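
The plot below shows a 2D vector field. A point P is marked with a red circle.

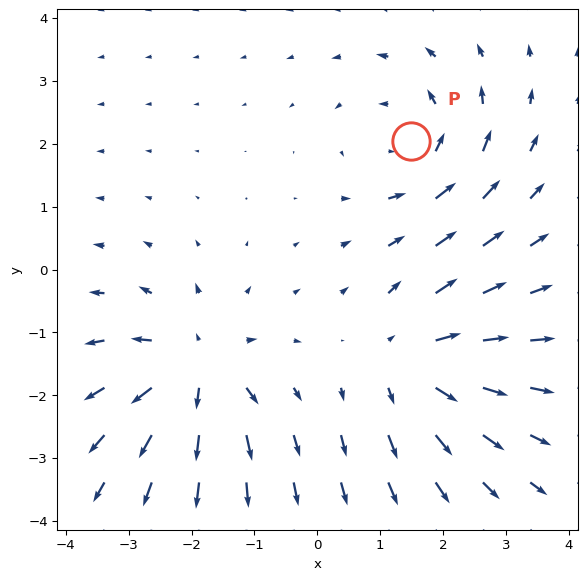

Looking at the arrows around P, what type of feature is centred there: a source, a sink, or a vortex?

vortex

At P (1.5, 2.0) the arrows circulate counterclockwise. Divergence ≈0, curl about +4 — near-zero divergence with nonzero curl is a vortex.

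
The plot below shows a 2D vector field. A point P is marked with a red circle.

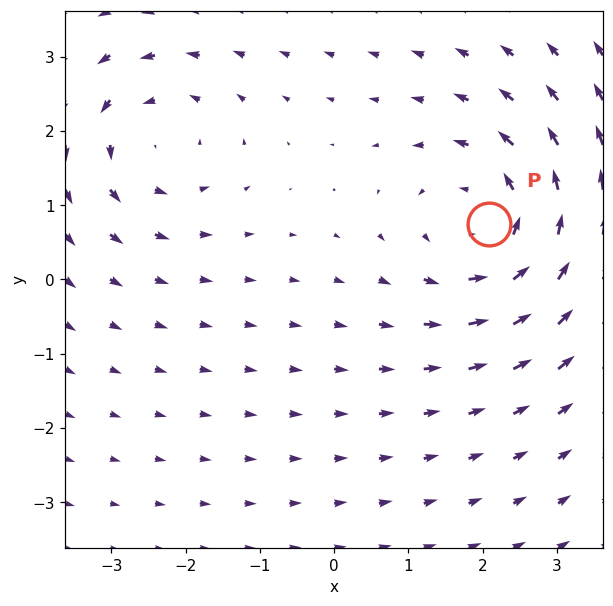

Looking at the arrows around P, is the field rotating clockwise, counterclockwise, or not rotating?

counterclockwise

Near P at (2.1, 0.7) the arrows circulate counterclockwise. The curl (z-component) there is about +4; positive curl means counterclockwise rotation.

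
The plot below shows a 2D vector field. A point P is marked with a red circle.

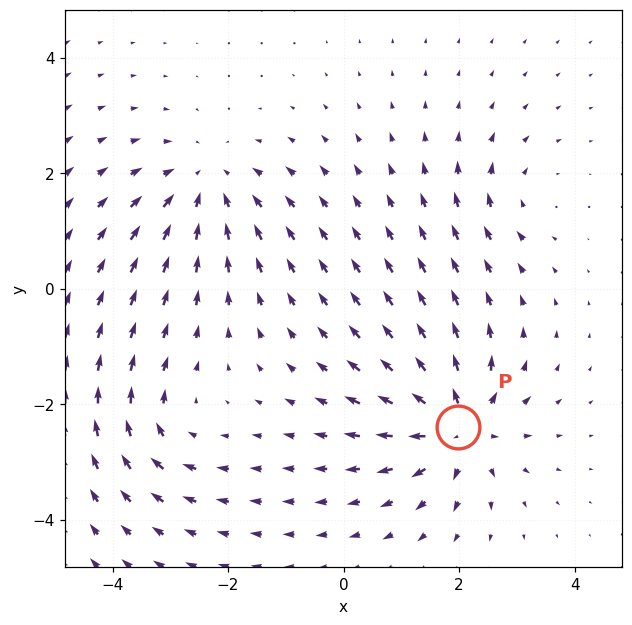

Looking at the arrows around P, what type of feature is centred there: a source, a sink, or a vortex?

source

At P (2.0, -2.4) the arrows spread outward. Divergence about +7, curl ≈0 — positive divergence with near-zero curl is a source.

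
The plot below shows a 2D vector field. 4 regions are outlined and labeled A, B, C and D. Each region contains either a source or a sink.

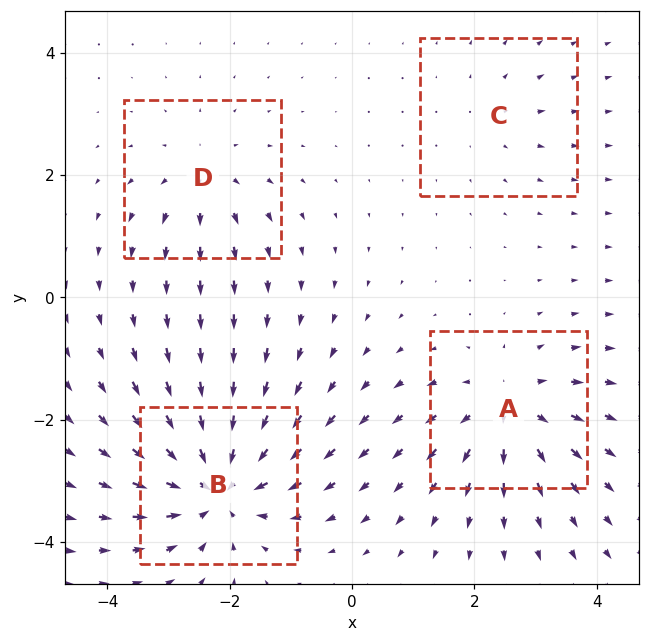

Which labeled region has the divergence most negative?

Divergence at each region's feature centre — A: about +6, B: about -8, C: about +2, D: about +4. Region B is most negative.

B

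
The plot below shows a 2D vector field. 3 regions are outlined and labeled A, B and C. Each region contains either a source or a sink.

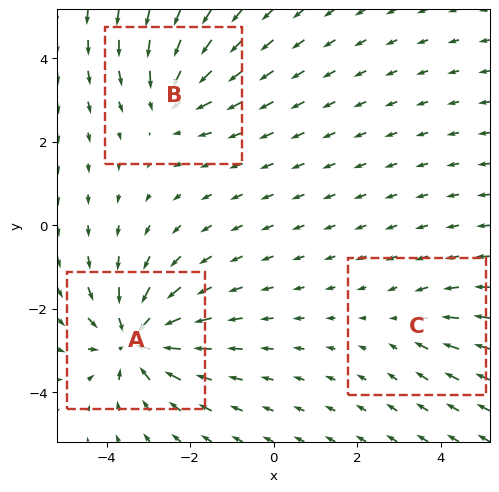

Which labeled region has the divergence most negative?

Divergence at each region's feature centre — A: about -5, B: about -3, C: about -2. Region A is most negative.

A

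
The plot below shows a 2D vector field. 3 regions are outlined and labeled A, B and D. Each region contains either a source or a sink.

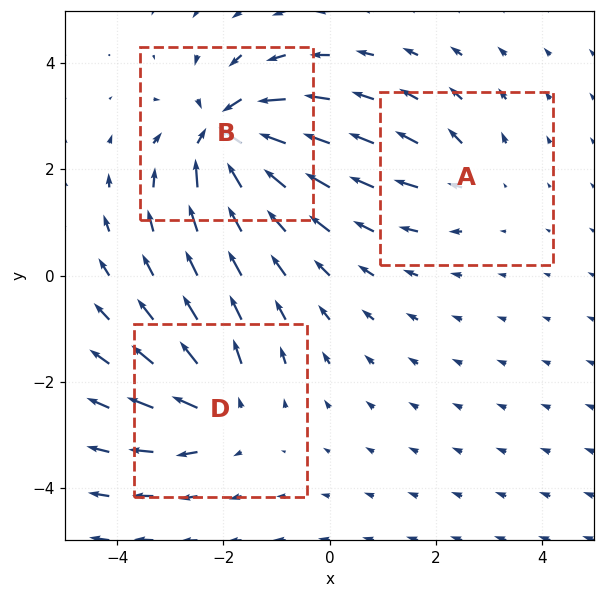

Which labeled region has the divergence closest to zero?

Divergence at each region's feature centre — A: about +2, B: about -6, D: about +4. Region A is closest to zero.

A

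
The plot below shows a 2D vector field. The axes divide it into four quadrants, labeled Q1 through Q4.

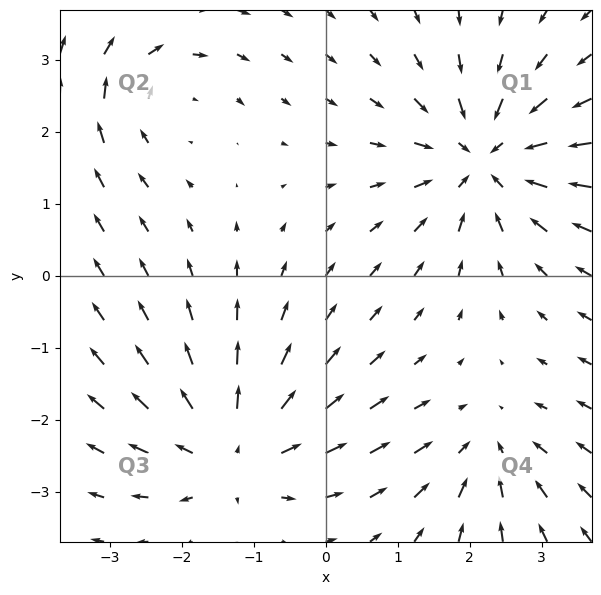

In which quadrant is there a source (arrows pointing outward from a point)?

The source sits at approximately (-1.3, -2.4), which lies in quadrant Q3. The divergence there is about +5, positive as expected for a source.

Q3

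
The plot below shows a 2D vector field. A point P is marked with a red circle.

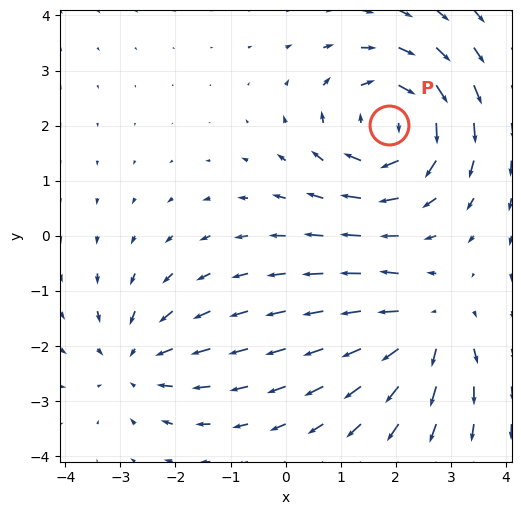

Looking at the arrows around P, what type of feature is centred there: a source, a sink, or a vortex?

vortex

At P (1.9, 2.0) the arrows circulate clockwise. Divergence ≈0, curl about -4 — near-zero divergence with nonzero curl is a vortex.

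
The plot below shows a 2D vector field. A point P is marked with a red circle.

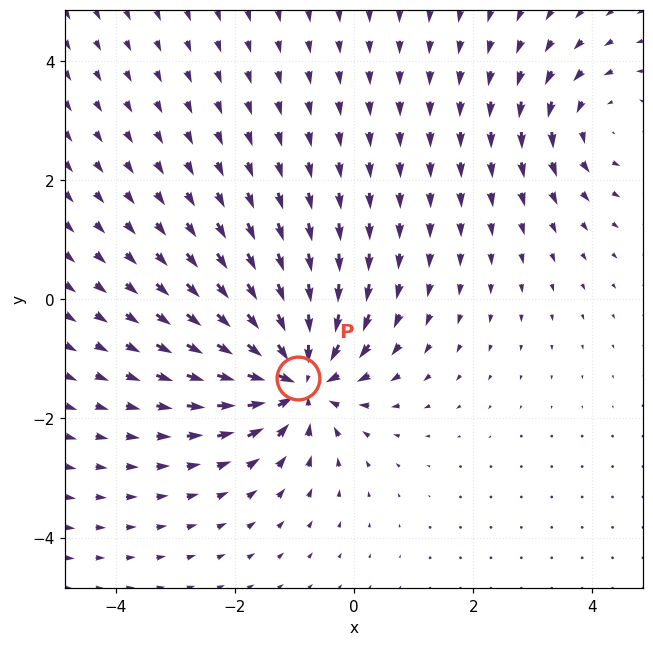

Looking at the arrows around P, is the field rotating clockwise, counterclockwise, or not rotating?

not rotating

Near P at (-0.9, -1.3) the arrows show no circulation. The curl there is ≈0.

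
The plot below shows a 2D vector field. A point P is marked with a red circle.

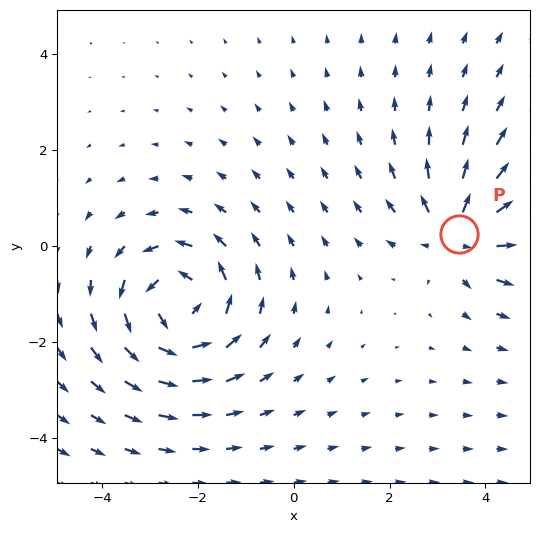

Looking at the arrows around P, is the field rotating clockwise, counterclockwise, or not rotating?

not rotating

Near P at (3.4, 0.3) the arrows show no circulation. The curl there is ≈0.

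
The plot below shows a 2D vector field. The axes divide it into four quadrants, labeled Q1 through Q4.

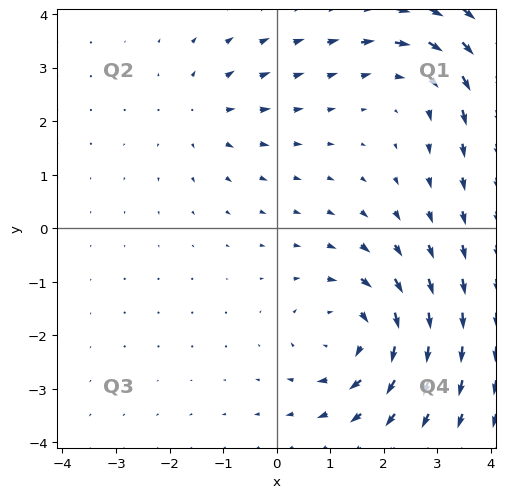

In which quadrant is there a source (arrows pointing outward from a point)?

Q2

The source sits at approximately (-1.4, 2.1), which lies in quadrant Q2. The divergence there is about +3, positive as expected for a source.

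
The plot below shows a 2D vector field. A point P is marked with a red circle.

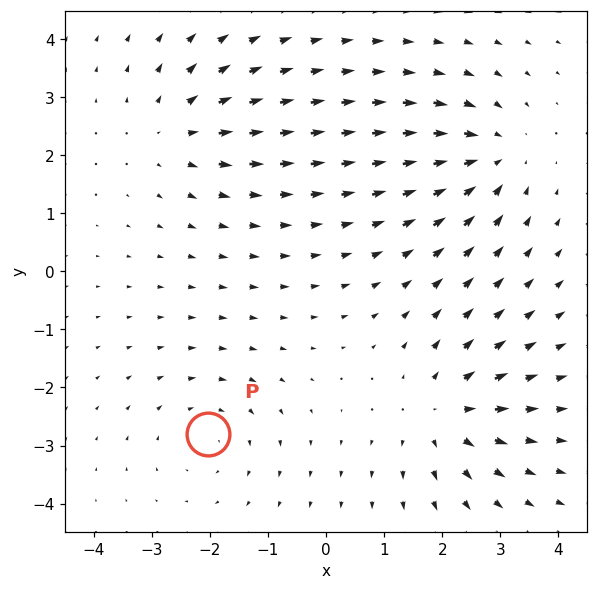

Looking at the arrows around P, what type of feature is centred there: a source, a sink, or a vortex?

vortex

At P (-2.0, -2.8) the arrows circulate clockwise. Divergence ≈0, curl about -3 — near-zero divergence with nonzero curl is a vortex.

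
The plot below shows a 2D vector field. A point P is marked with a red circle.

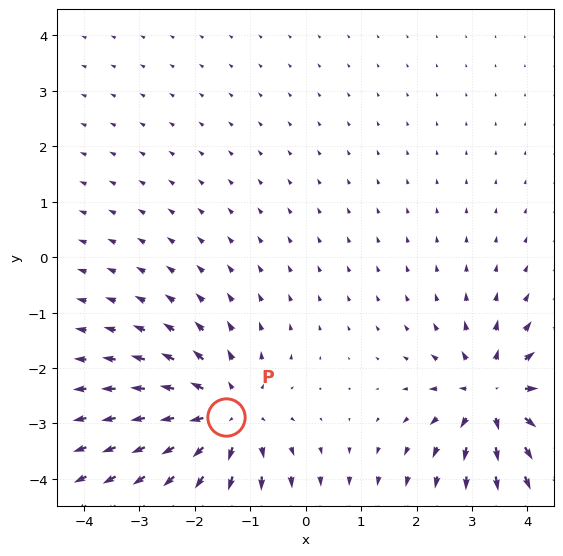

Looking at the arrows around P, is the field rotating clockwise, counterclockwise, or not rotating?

Near P at (-1.4, -2.9) the arrows show no circulation. The curl there is ≈0.

not rotating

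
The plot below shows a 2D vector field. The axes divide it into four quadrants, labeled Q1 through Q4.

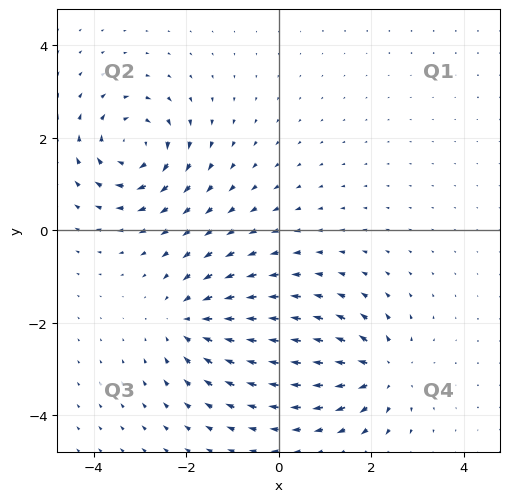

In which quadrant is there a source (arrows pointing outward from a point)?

Q4

The source sits at approximately (2.2, -3.0), which lies in quadrant Q4. The divergence there is about +4, positive as expected for a source.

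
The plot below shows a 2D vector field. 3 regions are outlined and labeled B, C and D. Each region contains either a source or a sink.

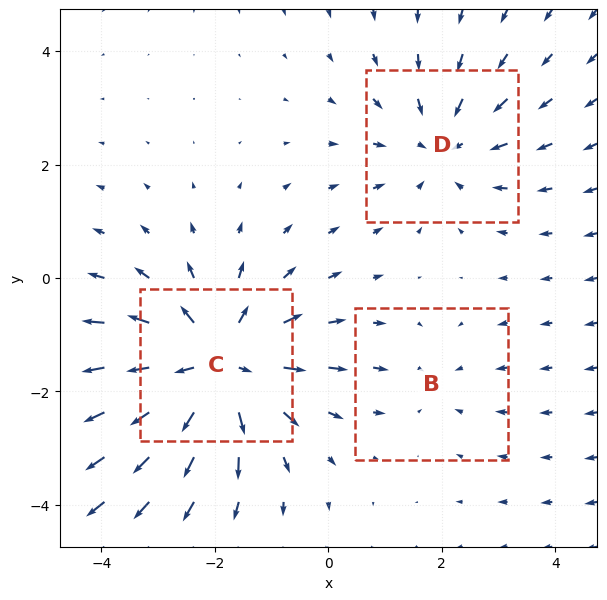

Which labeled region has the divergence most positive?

Divergence at each region's feature centre — B: about -2, C: about +4, D: about -3. Region C is most positive.

C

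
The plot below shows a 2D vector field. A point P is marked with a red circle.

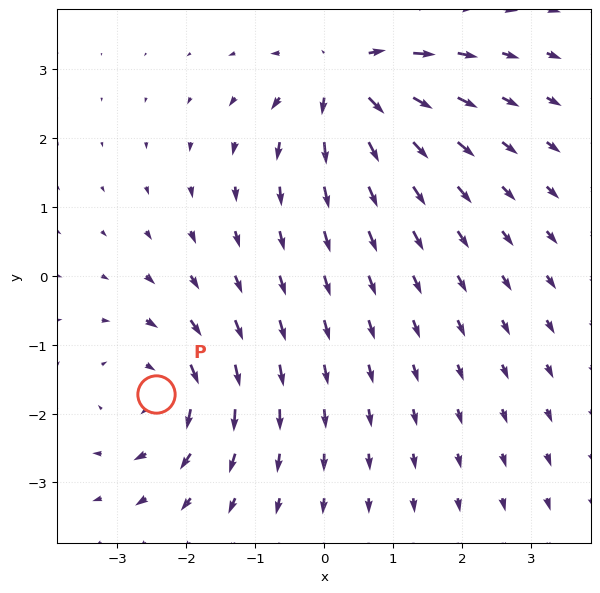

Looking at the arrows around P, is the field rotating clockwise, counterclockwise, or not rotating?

clockwise

Near P at (-2.4, -1.7) the arrows circulate clockwise. The curl (z-component) there is about -4; negative curl means clockwise rotation.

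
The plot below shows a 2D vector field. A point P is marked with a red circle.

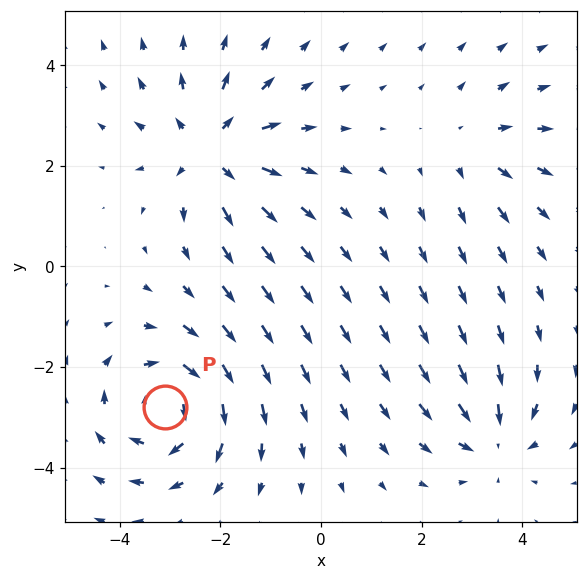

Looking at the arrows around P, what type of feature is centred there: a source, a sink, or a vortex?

At P (-3.1, -2.8) the arrows circulate clockwise. Divergence ≈0, curl about -5 — near-zero divergence with nonzero curl is a vortex.

vortex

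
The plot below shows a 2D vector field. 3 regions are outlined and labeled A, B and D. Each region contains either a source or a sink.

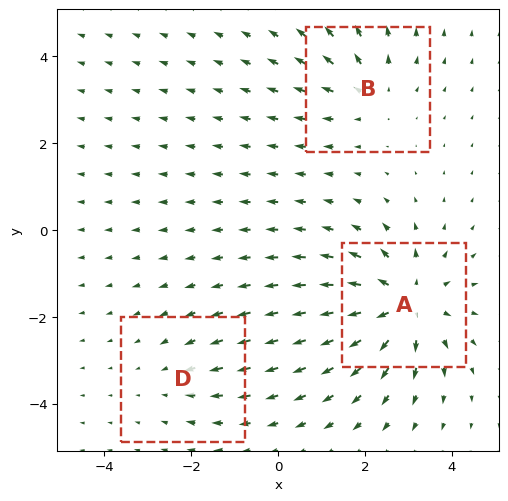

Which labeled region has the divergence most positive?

Divergence at each region's feature centre — A: about +5, B: about +3, D: about -2. Region A is most positive.

A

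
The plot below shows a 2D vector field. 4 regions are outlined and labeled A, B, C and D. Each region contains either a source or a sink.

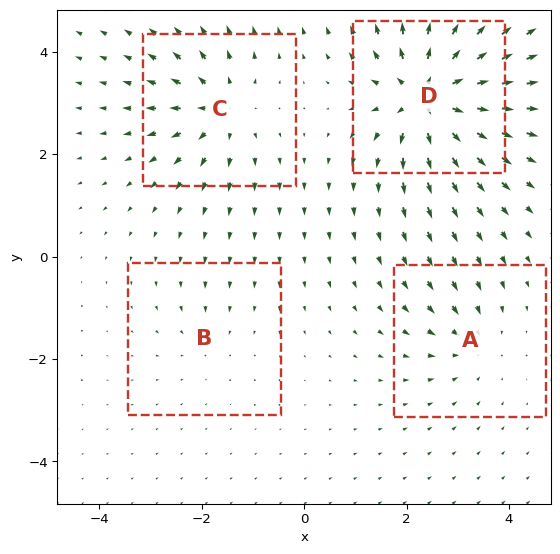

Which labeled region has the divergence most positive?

Divergence at each region's feature centre — A: about -4, B: about -2, C: about +5, D: about +9. Region D is most positive.

D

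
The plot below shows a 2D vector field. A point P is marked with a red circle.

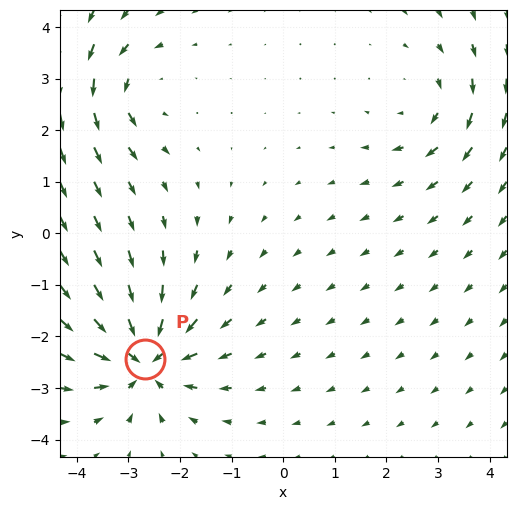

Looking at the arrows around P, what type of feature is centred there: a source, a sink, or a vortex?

sink

At P (-2.7, -2.4) the arrows converge inward. Divergence about -6, curl ≈0 — negative divergence with near-zero curl is a sink.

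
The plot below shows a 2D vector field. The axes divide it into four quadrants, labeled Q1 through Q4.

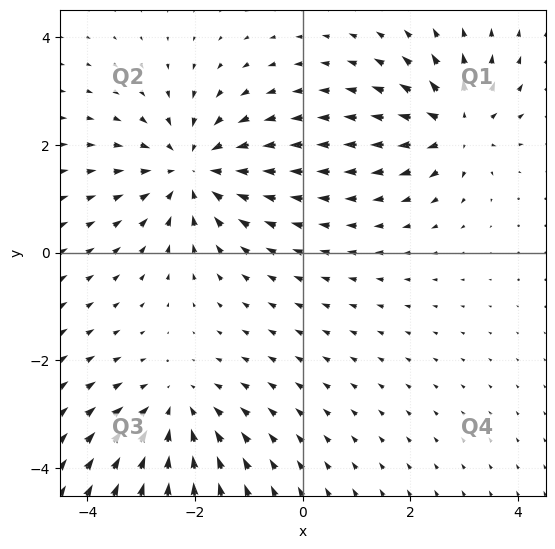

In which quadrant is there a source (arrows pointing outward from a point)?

Q1

The source sits at approximately (2.8, 2.3), which lies in quadrant Q1. The divergence there is about +4, positive as expected for a source.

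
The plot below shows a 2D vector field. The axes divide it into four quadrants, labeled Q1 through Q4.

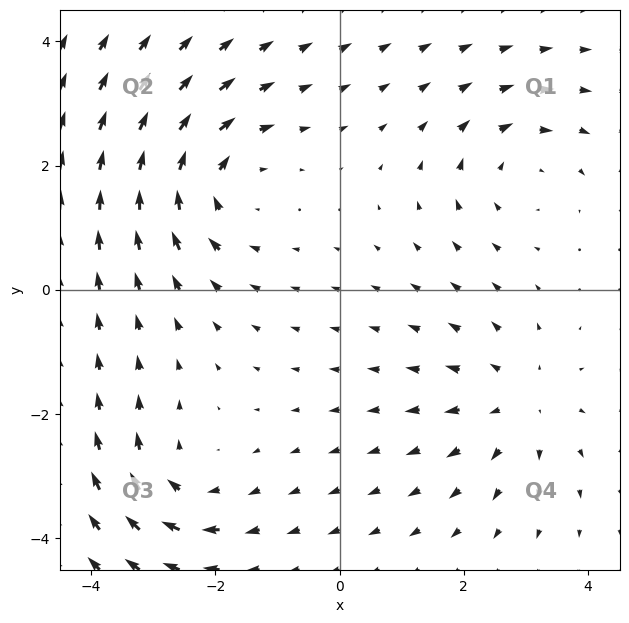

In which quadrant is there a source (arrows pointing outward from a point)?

The source sits at approximately (2.9, -1.8), which lies in quadrant Q4. The divergence there is about +3, positive as expected for a source.

Q4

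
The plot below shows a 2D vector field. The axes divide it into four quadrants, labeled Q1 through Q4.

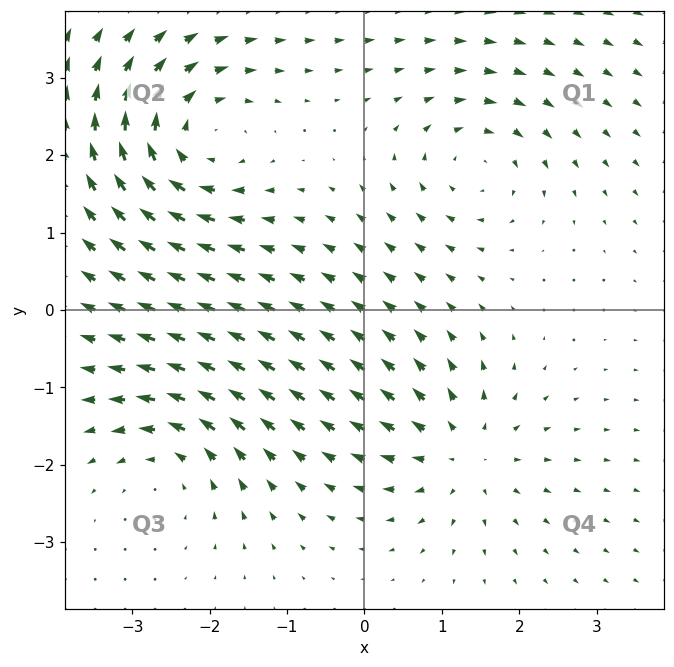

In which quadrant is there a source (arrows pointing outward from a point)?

Q4

The source sits at approximately (1.3, -1.8), which lies in quadrant Q4. The divergence there is about +4, positive as expected for a source.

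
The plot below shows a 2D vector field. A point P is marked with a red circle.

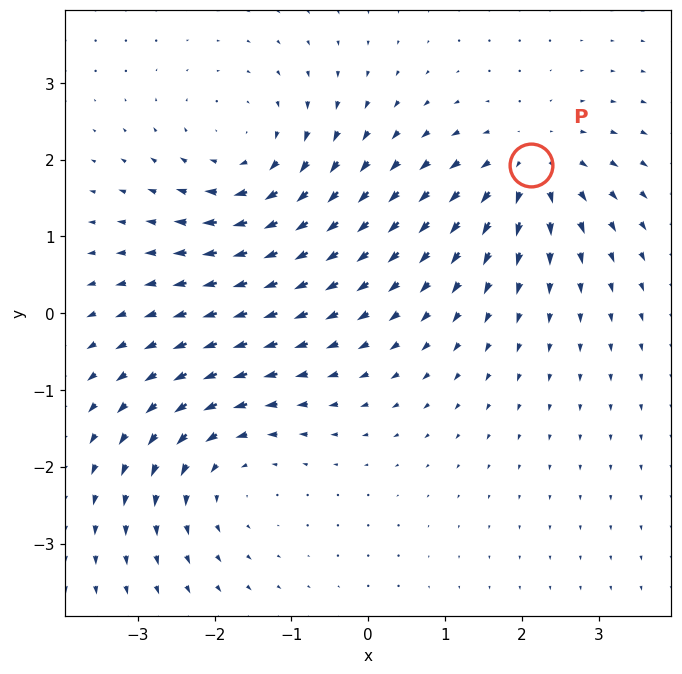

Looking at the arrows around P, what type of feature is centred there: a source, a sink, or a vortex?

source

At P (2.1, 1.9) the arrows spread outward. Divergence about +4, curl ≈0 — positive divergence with near-zero curl is a source.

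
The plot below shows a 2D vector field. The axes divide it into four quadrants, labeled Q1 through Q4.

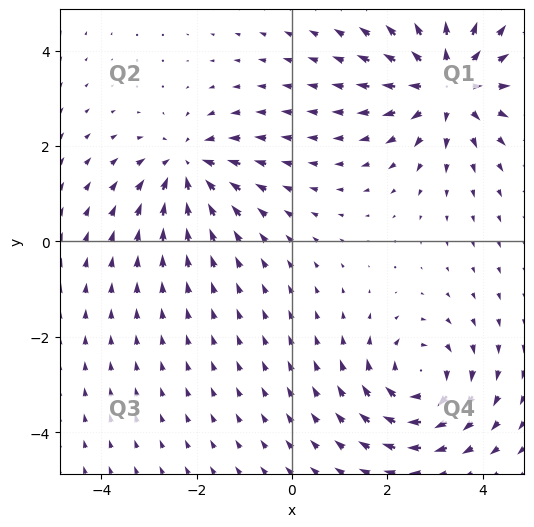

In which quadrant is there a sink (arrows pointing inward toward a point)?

The sink sits at approximately (-2.2, 1.6), which lies in quadrant Q2. The divergence there is about -3, negative as expected for a sink.

Q2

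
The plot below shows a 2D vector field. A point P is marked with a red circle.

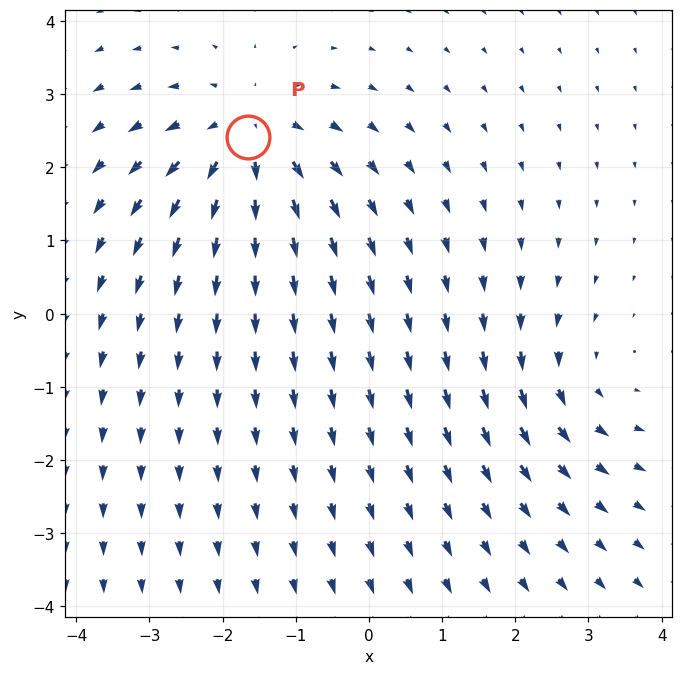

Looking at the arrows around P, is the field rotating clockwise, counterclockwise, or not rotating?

not rotating

Near P at (-1.7, 2.4) the arrows show no circulation. The curl there is ≈0.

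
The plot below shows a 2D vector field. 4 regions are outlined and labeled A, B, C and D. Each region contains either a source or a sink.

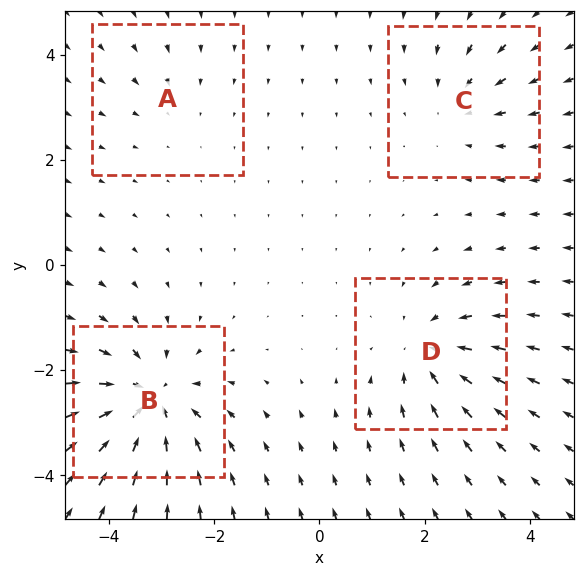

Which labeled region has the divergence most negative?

B

Divergence at each region's feature centre — A: about -2, B: about -7, C: about -3, D: about -5. Region B is most negative.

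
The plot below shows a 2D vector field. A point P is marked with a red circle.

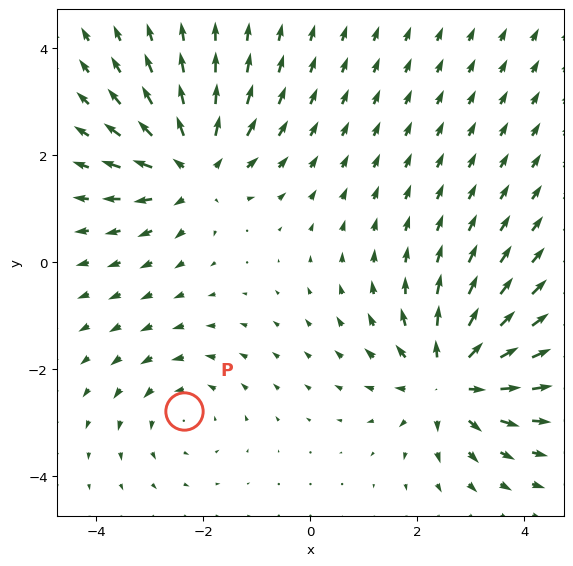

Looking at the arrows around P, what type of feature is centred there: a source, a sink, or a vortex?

vortex

At P (-2.4, -2.8) the arrows circulate counterclockwise. Divergence ≈0, curl about +3 — near-zero divergence with nonzero curl is a vortex.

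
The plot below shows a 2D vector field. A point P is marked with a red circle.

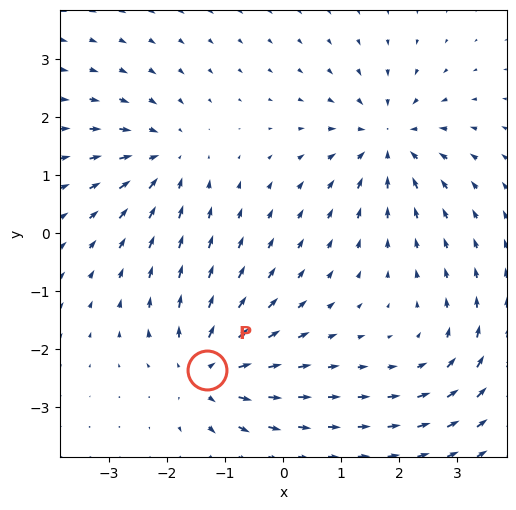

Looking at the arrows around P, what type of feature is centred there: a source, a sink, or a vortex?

At P (-1.3, -2.4) the arrows spread outward. Divergence about +6, curl ≈0 — positive divergence with near-zero curl is a source.

source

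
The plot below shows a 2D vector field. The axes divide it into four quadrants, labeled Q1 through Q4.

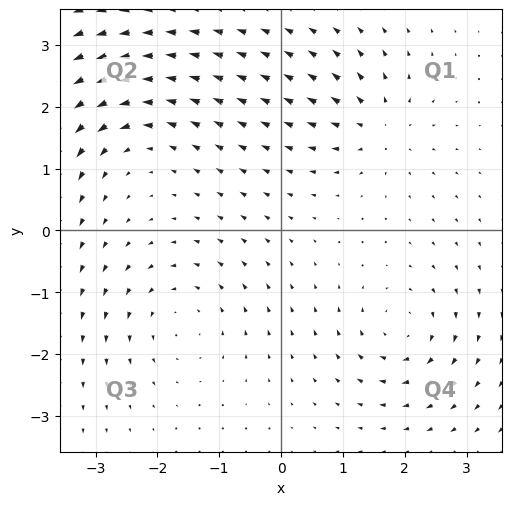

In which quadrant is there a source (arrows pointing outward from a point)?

The source sits at approximately (1.6, 1.7), which lies in quadrant Q1. The divergence there is about +4, positive as expected for a source.

Q1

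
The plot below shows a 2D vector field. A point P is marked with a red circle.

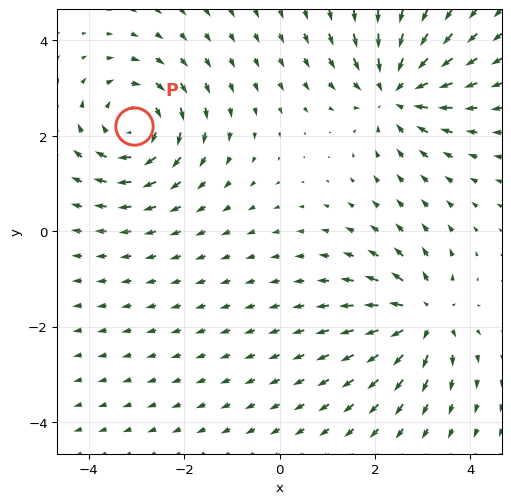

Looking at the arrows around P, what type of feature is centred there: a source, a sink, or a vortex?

vortex

At P (-3.0, 2.2) the arrows circulate clockwise. Divergence ≈0, curl about -4 — near-zero divergence with nonzero curl is a vortex.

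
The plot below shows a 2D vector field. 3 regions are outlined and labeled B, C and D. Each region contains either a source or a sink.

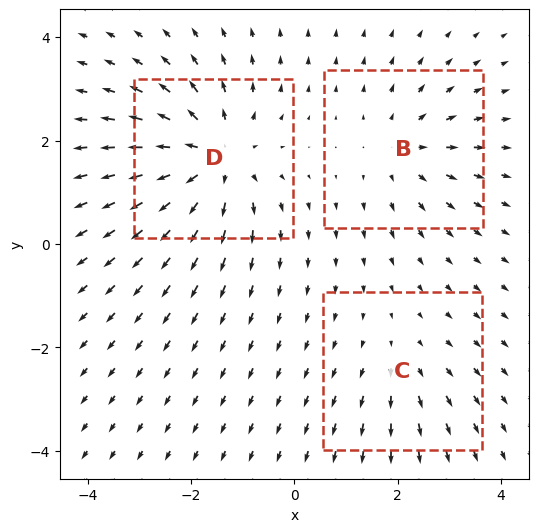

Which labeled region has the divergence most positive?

Divergence at each region's feature centre — B: about +3, C: about +2, D: about +5. Region D is most positive.

D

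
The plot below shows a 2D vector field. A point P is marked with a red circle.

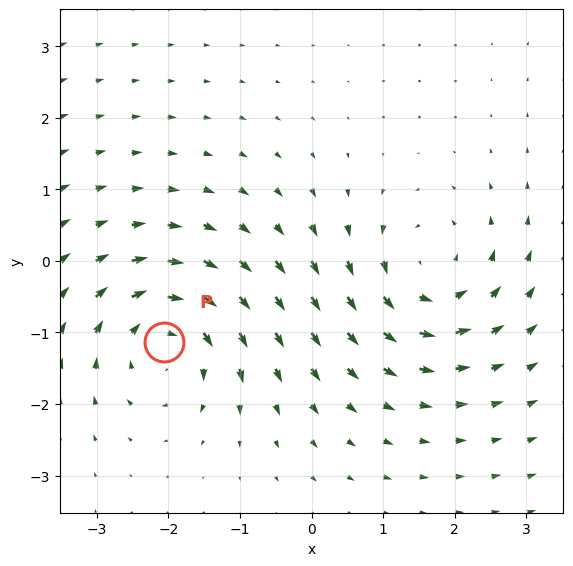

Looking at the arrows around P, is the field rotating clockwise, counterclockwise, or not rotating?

Near P at (-2.1, -1.1) the arrows circulate clockwise. The curl (z-component) there is about -5; negative curl means clockwise rotation.

clockwise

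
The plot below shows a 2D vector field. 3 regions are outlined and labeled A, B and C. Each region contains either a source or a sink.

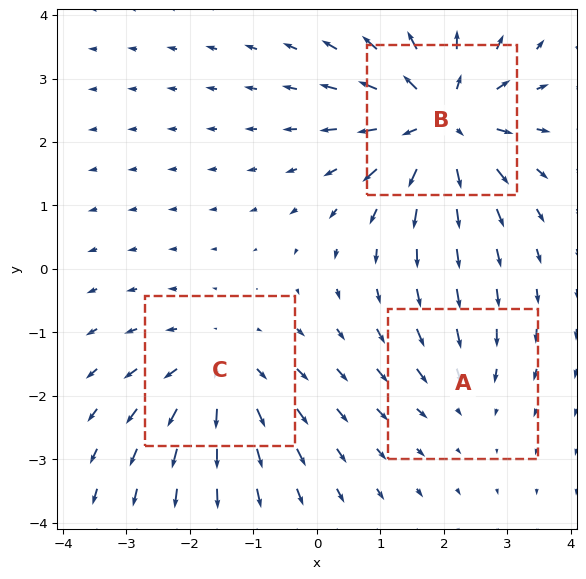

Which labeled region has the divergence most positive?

Divergence at each region's feature centre — A: about -2, B: about +5, C: about +3. Region B is most positive.

B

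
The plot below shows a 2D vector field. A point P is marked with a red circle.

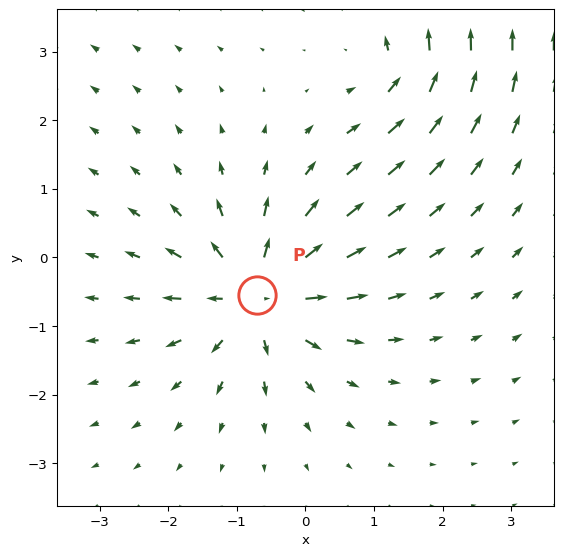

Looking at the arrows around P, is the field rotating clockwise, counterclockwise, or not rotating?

not rotating

Near P at (-0.7, -0.6) the arrows show no circulation. The curl there is ≈0.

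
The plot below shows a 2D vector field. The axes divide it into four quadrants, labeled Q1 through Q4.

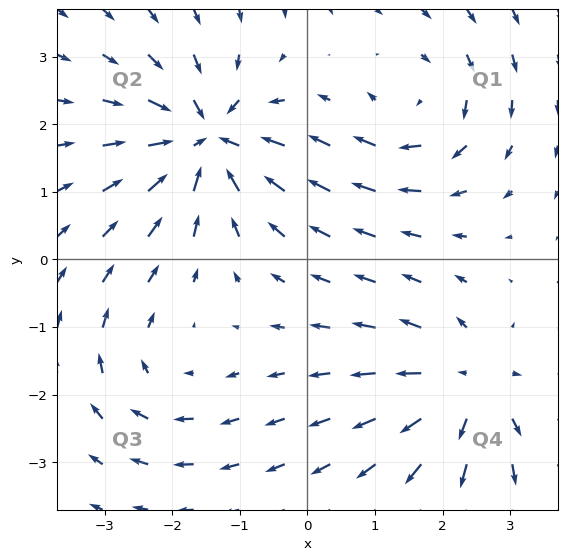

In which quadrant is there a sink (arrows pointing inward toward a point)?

The sink sits at approximately (-1.5, 1.8), which lies in quadrant Q2. The divergence there is about -7, negative as expected for a sink.

Q2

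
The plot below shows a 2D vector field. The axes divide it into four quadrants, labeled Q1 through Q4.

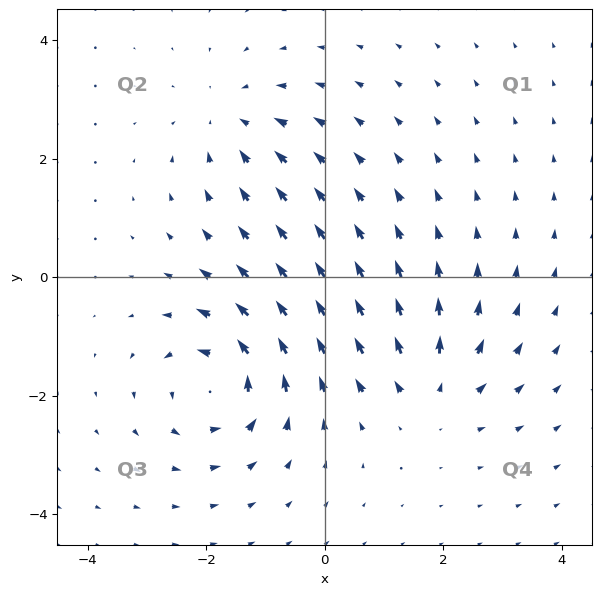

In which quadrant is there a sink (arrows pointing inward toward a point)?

The sink sits at approximately (-1.6, 2.6), which lies in quadrant Q2. The divergence there is about -3, negative as expected for a sink.

Q2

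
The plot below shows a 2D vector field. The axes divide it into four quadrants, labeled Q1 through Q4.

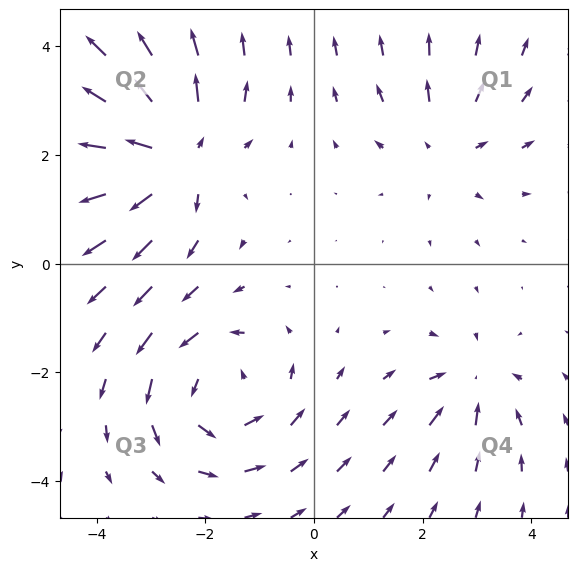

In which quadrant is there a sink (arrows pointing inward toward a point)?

The sink sits at approximately (2.9, -2.2), which lies in quadrant Q4. The divergence there is about -4, negative as expected for a sink.

Q4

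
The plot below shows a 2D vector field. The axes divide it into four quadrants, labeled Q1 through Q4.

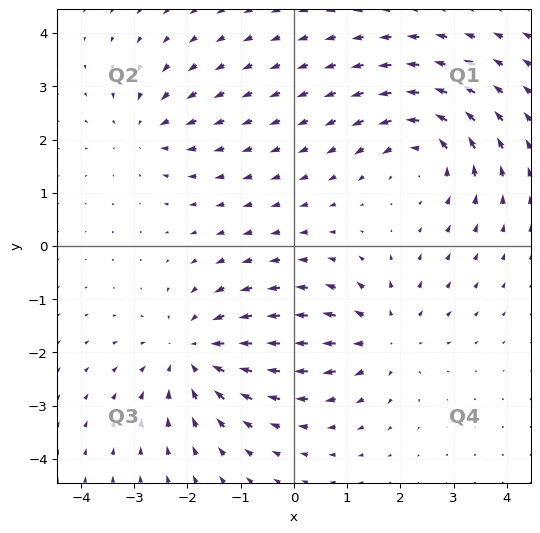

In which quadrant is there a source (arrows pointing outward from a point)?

The source sits at approximately (1.7, -1.7), which lies in quadrant Q4. The divergence there is about +4, positive as expected for a source.

Q4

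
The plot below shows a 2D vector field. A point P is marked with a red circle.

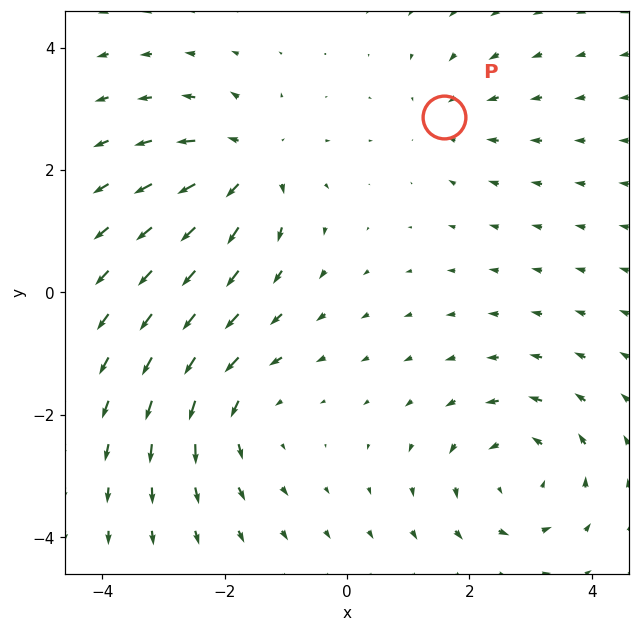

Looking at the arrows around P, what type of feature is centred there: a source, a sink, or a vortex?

sink

At P (1.6, 2.9) the arrows converge inward. Divergence about -3, curl ≈0 — negative divergence with near-zero curl is a sink.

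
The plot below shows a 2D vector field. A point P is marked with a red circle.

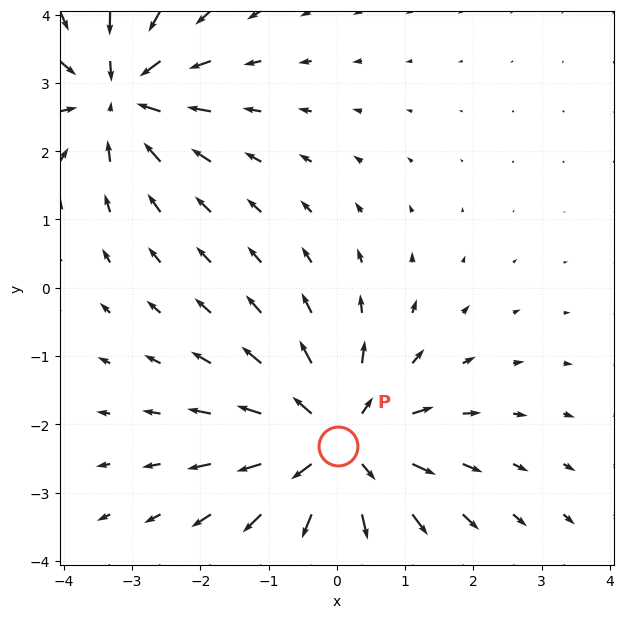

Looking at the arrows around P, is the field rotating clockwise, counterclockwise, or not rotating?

not rotating

Near P at (0.0, -2.3) the arrows show no circulation. The curl there is ≈0.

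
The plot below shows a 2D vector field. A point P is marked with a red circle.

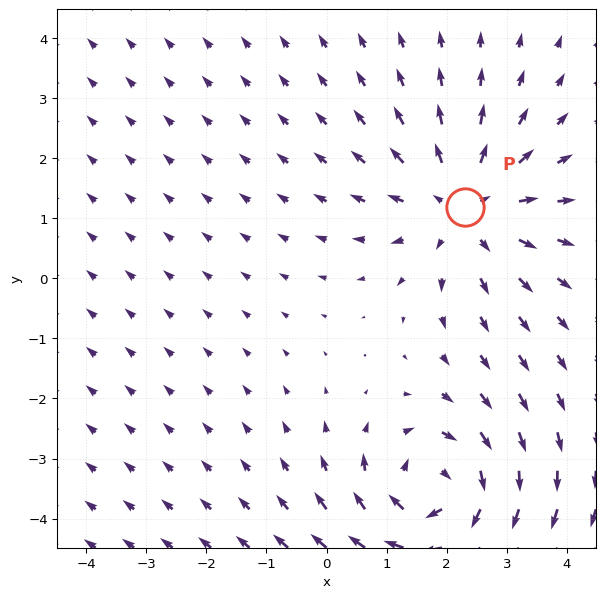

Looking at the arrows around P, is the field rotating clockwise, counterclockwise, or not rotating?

not rotating

Near P at (2.3, 1.2) the arrows show no circulation. The curl there is ≈0.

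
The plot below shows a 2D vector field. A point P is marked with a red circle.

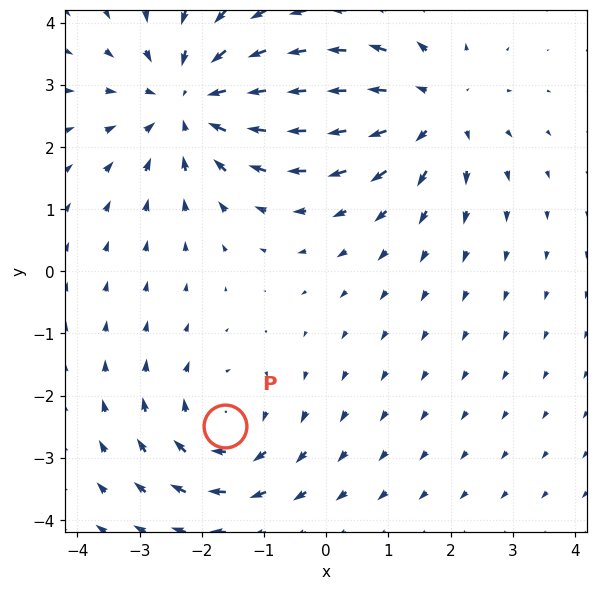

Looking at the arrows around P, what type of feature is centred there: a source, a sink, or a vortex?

At P (-1.6, -2.5) the arrows circulate clockwise. Divergence ≈0, curl about -3 — near-zero divergence with nonzero curl is a vortex.

vortex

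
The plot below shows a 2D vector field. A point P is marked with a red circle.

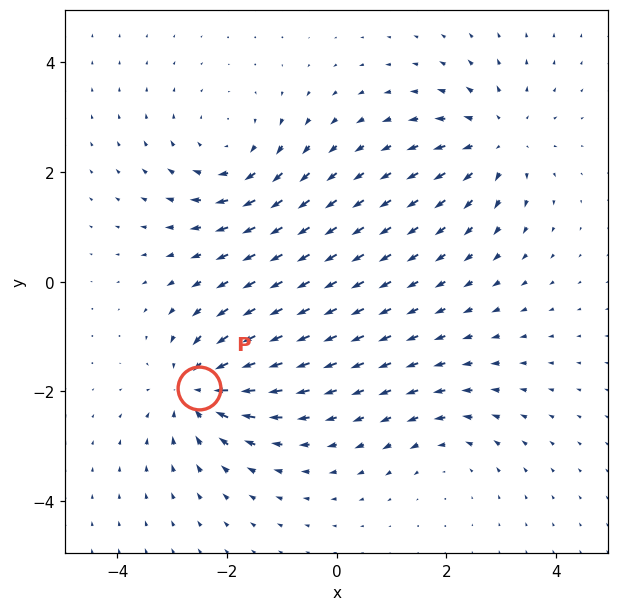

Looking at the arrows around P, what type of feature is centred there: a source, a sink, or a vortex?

sink

At P (-2.5, -1.9) the arrows converge inward. Divergence about -6, curl ≈0 — negative divergence with near-zero curl is a sink.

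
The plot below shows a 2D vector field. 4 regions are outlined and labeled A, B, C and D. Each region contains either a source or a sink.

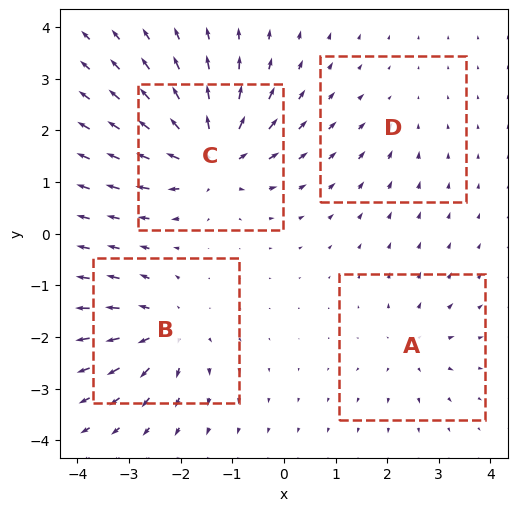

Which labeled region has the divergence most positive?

C

Divergence at each region's feature centre — A: about +4, B: about +6, C: about +8, D: about -2. Region C is most positive.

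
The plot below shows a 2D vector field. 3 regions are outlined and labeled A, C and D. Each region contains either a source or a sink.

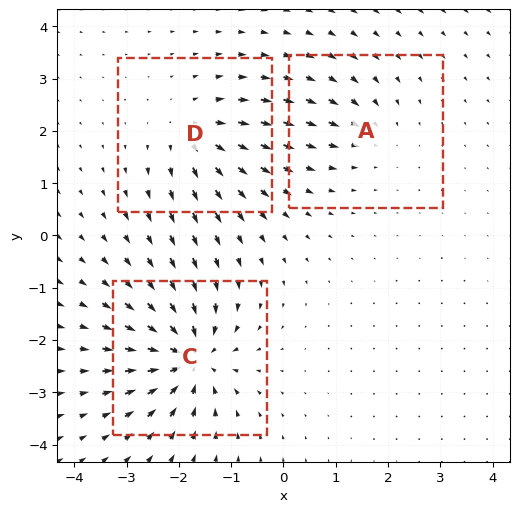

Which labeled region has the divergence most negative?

Divergence at each region's feature centre — A: about -3, C: about -7, D: about +4. Region C is most negative.

C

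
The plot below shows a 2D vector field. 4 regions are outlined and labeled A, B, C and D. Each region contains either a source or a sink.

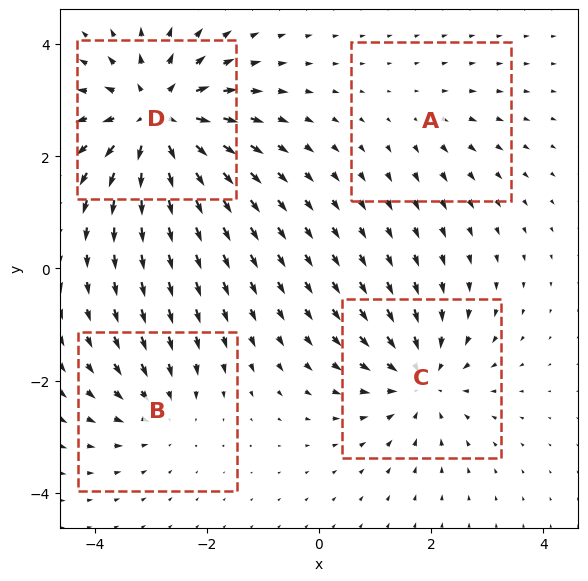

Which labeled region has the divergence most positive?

Divergence at each region's feature centre — A: about +2, B: about -3, C: about -5, D: about +8. Region D is most positive.

D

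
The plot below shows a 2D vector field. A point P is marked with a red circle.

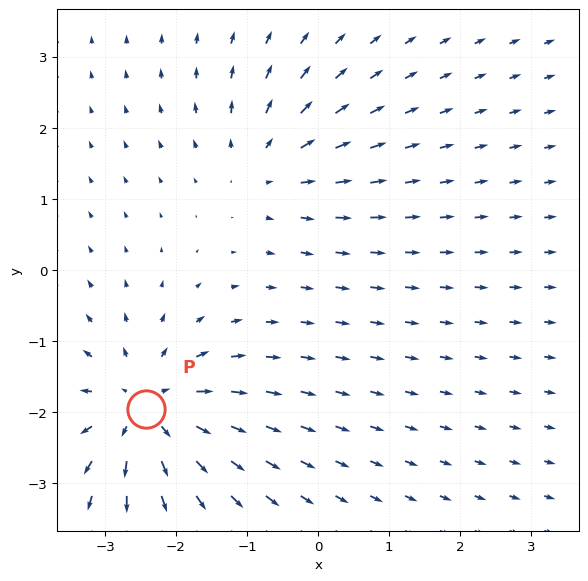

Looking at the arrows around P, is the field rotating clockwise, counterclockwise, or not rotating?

not rotating

Near P at (-2.4, -2.0) the arrows show no circulation. The curl there is ≈0.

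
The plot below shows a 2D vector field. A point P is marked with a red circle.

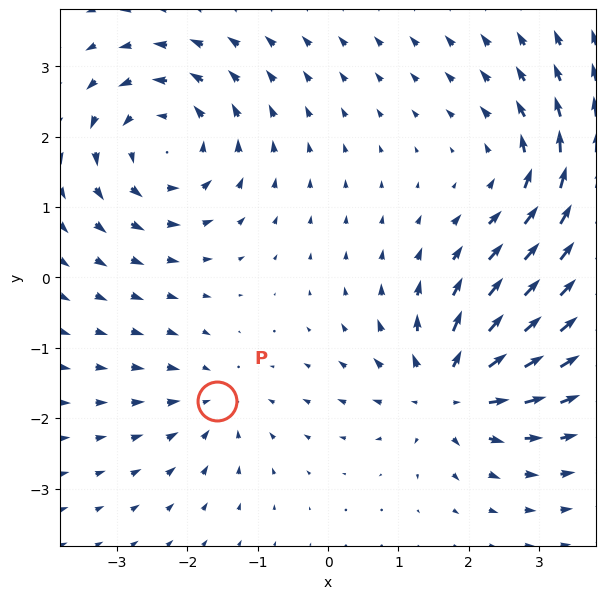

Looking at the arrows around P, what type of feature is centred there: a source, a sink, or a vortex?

sink

At P (-1.6, -1.8) the arrows converge inward. Divergence about -3, curl ≈0 — negative divergence with near-zero curl is a sink.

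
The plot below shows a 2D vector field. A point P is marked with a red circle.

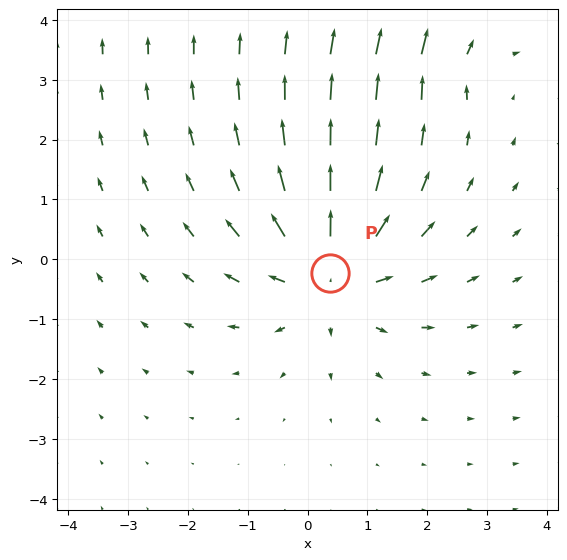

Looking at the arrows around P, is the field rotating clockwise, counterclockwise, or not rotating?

Near P at (0.4, -0.2) the arrows show no circulation. The curl there is ≈0.

not rotating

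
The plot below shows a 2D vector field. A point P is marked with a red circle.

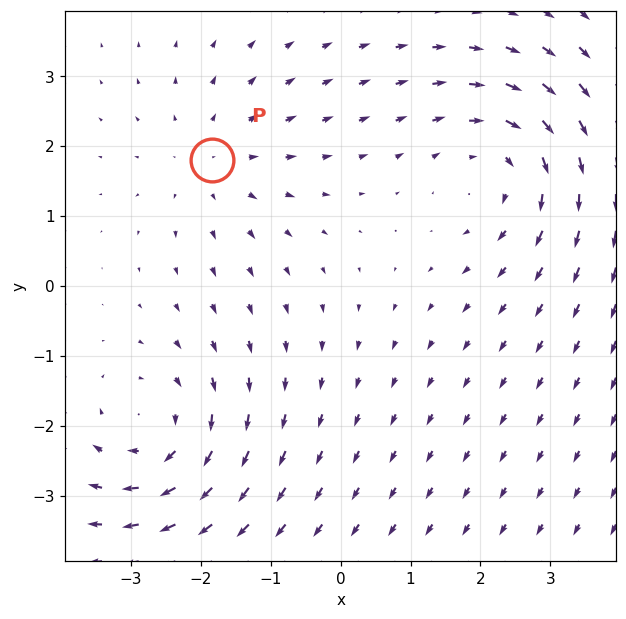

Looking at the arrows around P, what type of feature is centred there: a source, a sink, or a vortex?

At P (-1.8, 1.8) the arrows spread outward. Divergence about +3, curl ≈0 — positive divergence with near-zero curl is a source.

source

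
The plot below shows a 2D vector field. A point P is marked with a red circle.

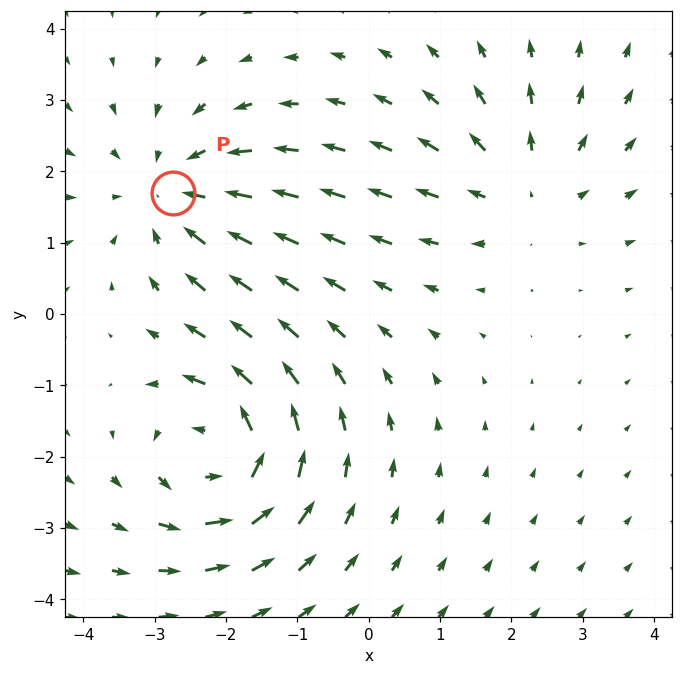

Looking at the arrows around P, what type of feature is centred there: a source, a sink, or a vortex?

sink

At P (-2.7, 1.7) the arrows converge inward. Divergence about -3, curl ≈0 — negative divergence with near-zero curl is a sink.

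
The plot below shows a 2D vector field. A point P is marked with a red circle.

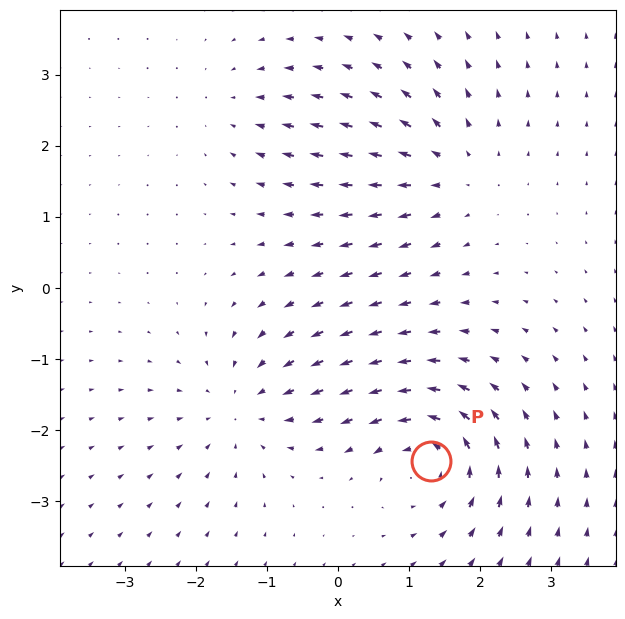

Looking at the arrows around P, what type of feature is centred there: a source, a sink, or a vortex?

At P (1.3, -2.4) the arrows circulate counterclockwise. Divergence ≈0, curl about +7 — near-zero divergence with nonzero curl is a vortex.

vortex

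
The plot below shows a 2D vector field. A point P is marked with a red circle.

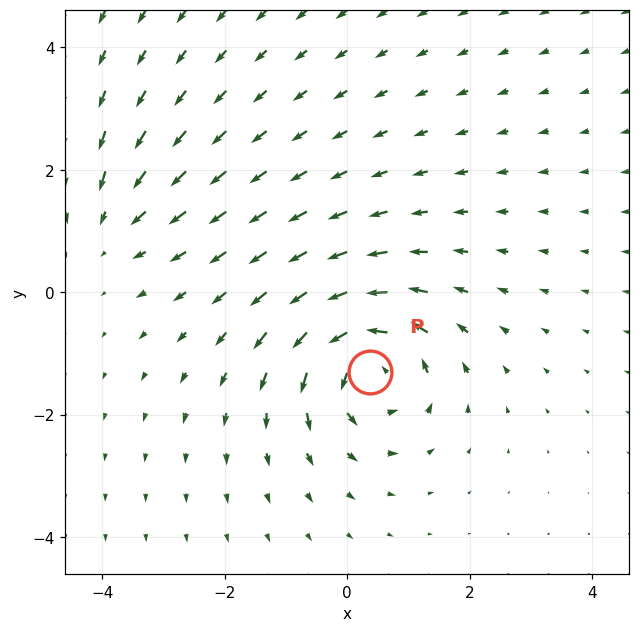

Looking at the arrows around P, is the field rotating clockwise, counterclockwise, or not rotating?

counterclockwise

Near P at (0.4, -1.3) the arrows circulate counterclockwise. The curl (z-component) there is about +6; positive curl means counterclockwise rotation.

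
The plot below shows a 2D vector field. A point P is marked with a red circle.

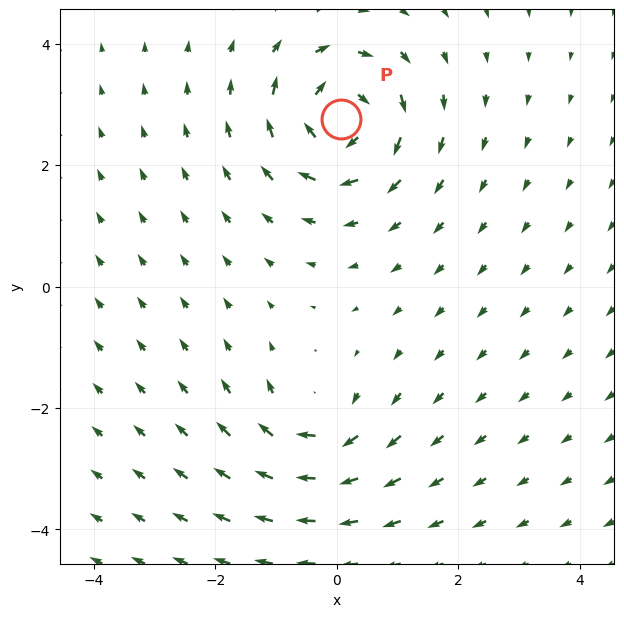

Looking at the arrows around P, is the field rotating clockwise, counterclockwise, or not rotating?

Near P at (0.1, 2.8) the arrows circulate clockwise. The curl (z-component) there is about -5; negative curl means clockwise rotation.

clockwise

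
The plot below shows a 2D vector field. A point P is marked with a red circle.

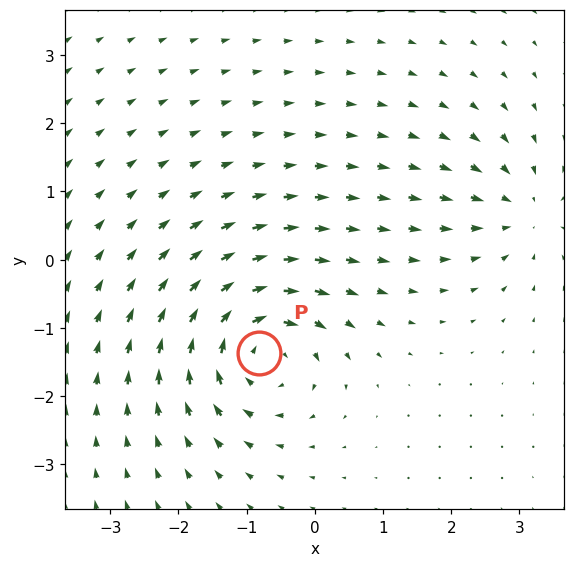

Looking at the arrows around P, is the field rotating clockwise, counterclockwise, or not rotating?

Near P at (-0.8, -1.4) the arrows circulate clockwise. The curl (z-component) there is about -6; negative curl means clockwise rotation.

clockwise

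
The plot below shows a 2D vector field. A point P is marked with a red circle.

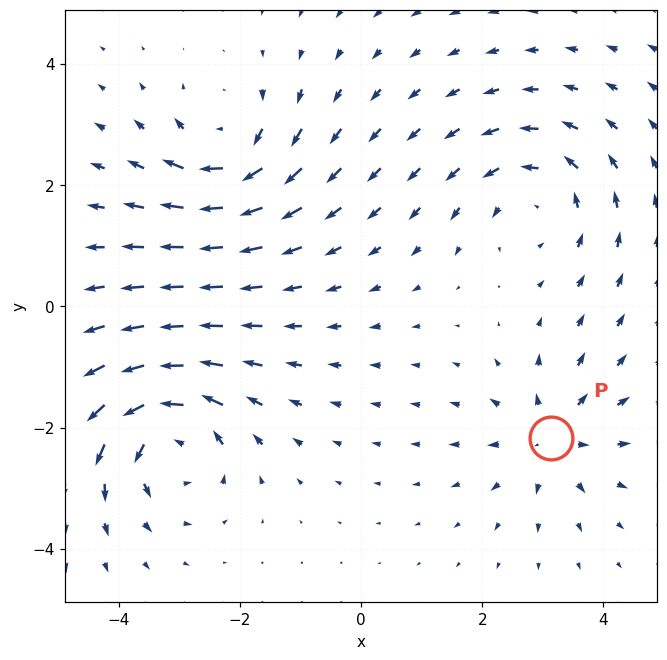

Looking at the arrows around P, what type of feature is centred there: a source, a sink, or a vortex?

At P (3.1, -2.2) the arrows spread outward. Divergence about +4, curl ≈0 — positive divergence with near-zero curl is a source.

source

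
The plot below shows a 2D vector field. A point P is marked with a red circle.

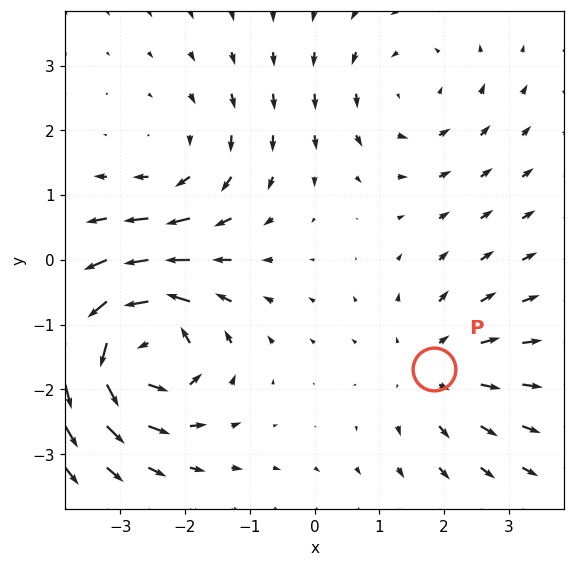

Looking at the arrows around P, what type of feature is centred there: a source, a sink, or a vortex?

source

At P (1.8, -1.7) the arrows spread outward. Divergence about +3, curl ≈0 — positive divergence with near-zero curl is a source.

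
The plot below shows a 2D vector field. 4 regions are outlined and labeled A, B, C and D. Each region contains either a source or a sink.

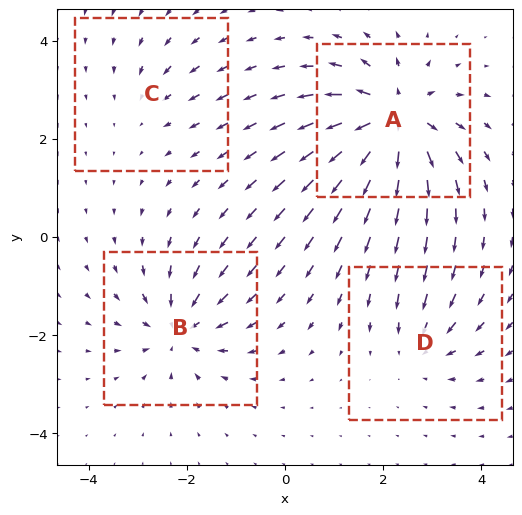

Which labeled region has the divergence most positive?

A

Divergence at each region's feature centre — A: about +8, B: about -6, C: about -2, D: about -4. Region A is most positive.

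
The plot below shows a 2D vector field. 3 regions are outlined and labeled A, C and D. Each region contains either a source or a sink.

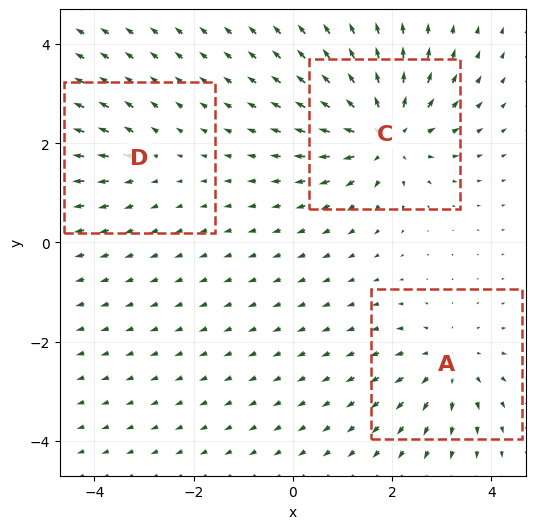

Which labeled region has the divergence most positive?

Divergence at each region's feature centre — A: about +3, C: about +5, D: about +2. Region C is most positive.

C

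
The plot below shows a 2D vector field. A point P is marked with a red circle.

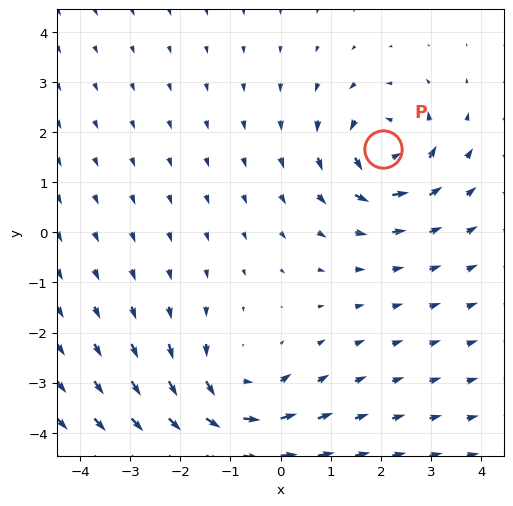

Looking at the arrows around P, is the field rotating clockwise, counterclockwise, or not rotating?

counterclockwise

Near P at (2.0, 1.7) the arrows circulate counterclockwise. The curl (z-component) there is about +4; positive curl means counterclockwise rotation.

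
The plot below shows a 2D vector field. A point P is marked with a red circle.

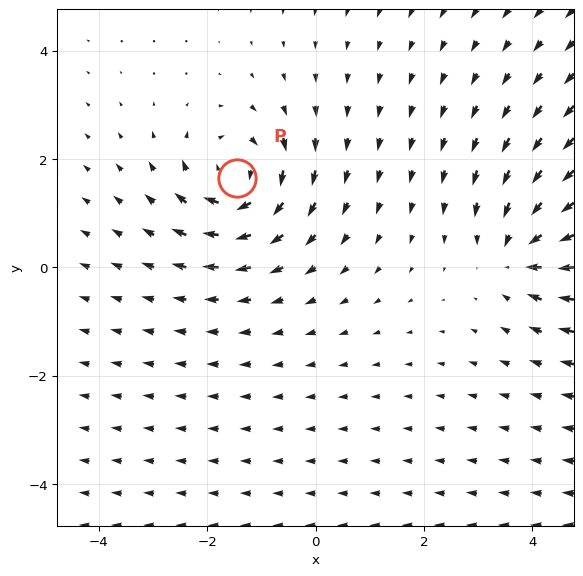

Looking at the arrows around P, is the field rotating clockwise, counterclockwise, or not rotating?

clockwise

Near P at (-1.4, 1.7) the arrows circulate clockwise. The curl (z-component) there is about -3; negative curl means clockwise rotation.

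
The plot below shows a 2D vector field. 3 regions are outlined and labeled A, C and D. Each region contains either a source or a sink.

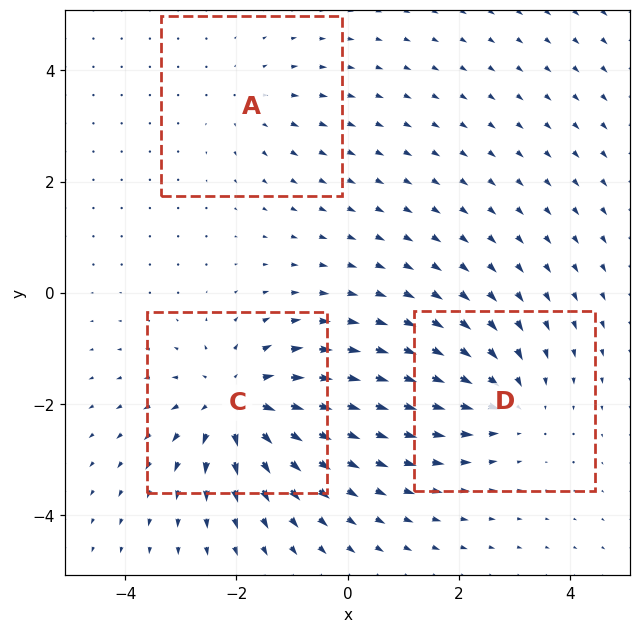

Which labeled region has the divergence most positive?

Divergence at each region's feature centre — A: about +2, C: about +5, D: about -3. Region C is most positive.

C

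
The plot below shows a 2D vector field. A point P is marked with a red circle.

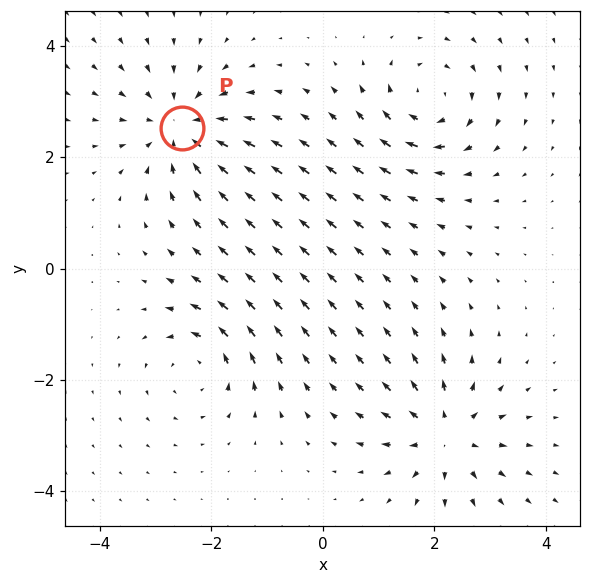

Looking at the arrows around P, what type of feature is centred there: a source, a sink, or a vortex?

sink

At P (-2.5, 2.5) the arrows converge inward. Divergence about -4, curl ≈0 — negative divergence with near-zero curl is a sink.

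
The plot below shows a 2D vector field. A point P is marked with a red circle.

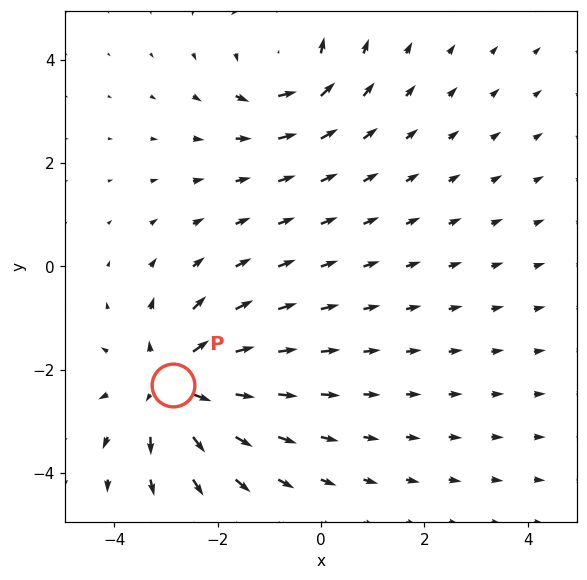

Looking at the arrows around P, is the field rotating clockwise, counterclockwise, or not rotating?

not rotating

Near P at (-2.9, -2.3) the arrows show no circulation. The curl there is ≈0.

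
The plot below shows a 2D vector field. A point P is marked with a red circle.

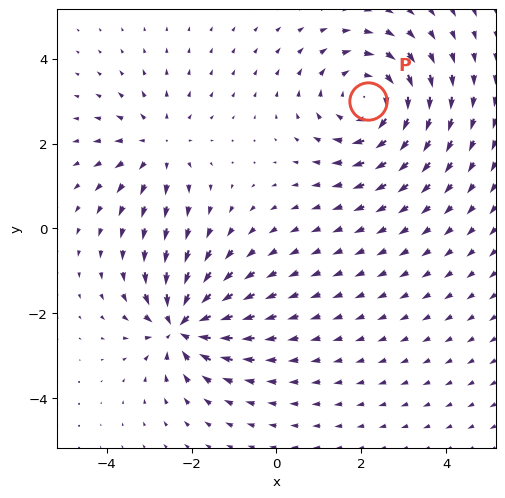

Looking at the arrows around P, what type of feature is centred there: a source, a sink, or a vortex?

At P (2.2, 3.0) the arrows circulate clockwise. Divergence ≈0, curl about -3 — near-zero divergence with nonzero curl is a vortex.

vortex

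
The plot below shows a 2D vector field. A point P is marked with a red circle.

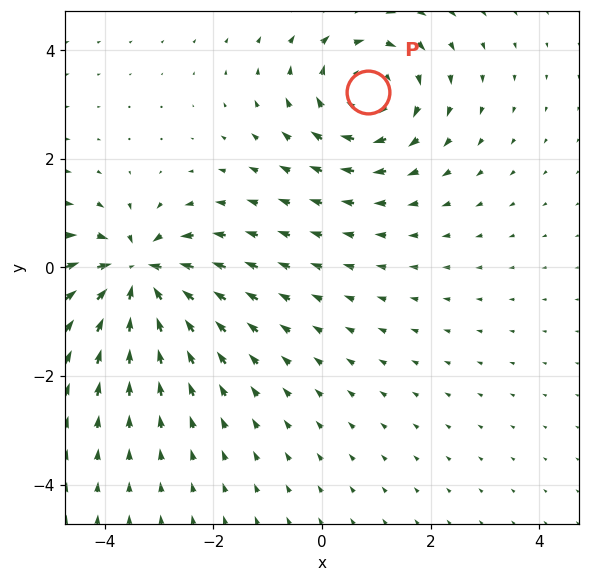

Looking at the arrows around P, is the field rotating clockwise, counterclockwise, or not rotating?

Near P at (0.8, 3.2) the arrows circulate clockwise. The curl (z-component) there is about -3; negative curl means clockwise rotation.

clockwise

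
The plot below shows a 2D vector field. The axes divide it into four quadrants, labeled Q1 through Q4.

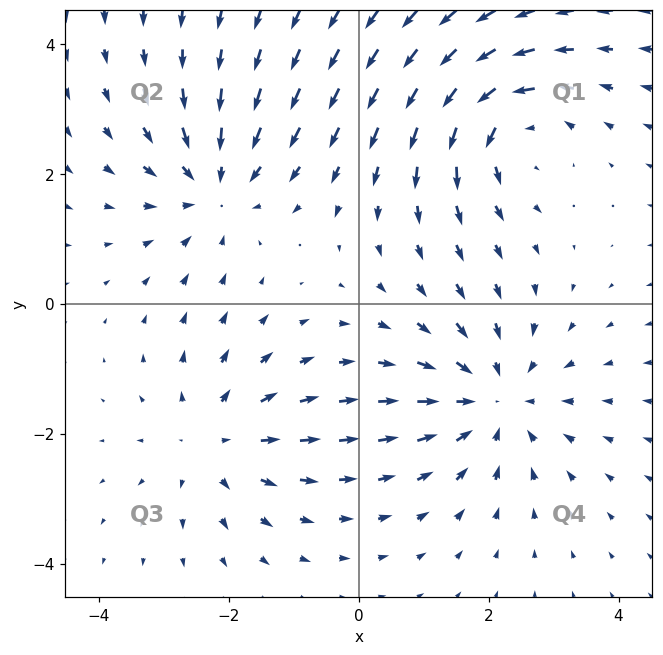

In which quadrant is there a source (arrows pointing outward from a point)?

The source sits at approximately (-2.2, -2.1), which lies in quadrant Q3. The divergence there is about +3, positive as expected for a source.

Q3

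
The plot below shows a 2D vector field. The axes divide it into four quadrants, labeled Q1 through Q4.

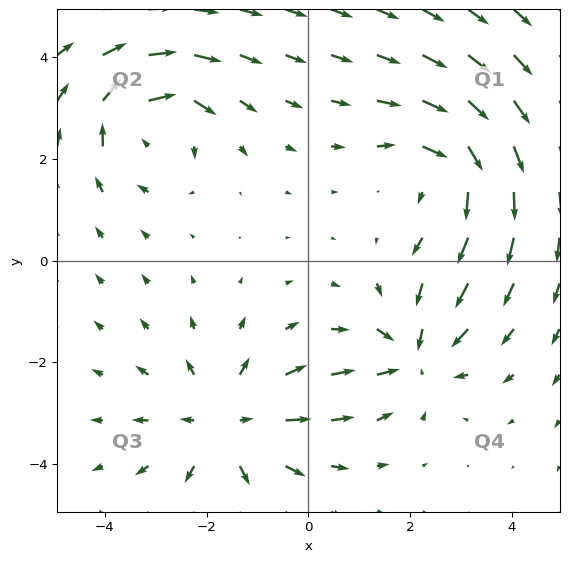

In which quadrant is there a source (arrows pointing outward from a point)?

Q3

The source sits at approximately (-1.6, -3.2), which lies in quadrant Q3. The divergence there is about +4, positive as expected for a source.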